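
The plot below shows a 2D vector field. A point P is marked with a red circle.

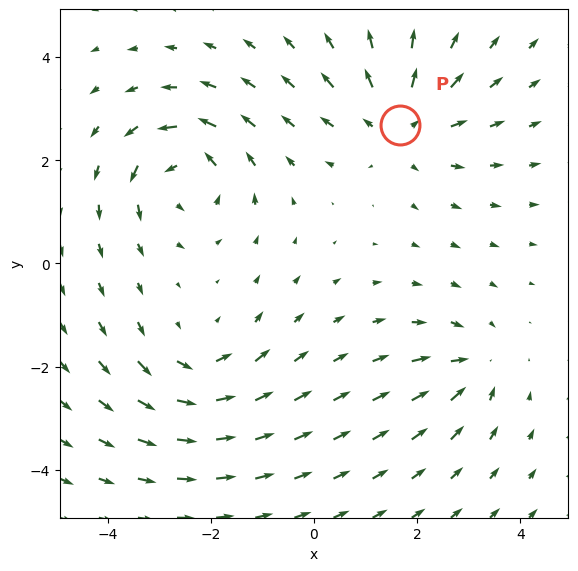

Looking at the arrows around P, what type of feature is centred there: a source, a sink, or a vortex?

source

At P (1.7, 2.7) the arrows spread outward. Divergence about +4, curl ≈0 — positive divergence with near-zero curl is a source.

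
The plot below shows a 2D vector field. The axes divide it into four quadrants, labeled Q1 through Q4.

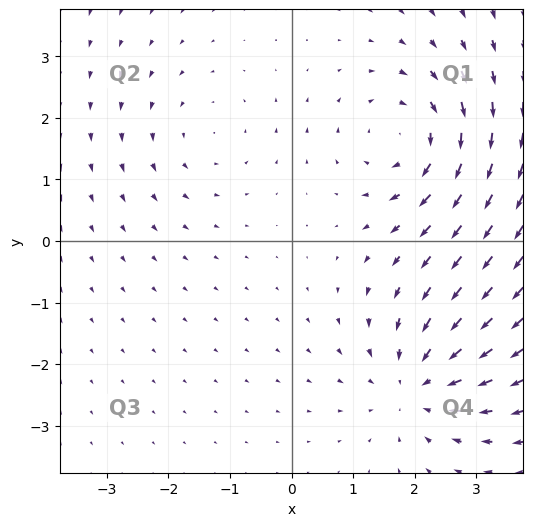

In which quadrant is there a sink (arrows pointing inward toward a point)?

Q4

The sink sits at approximately (2.1, -2.3), which lies in quadrant Q4. The divergence there is about -4, negative as expected for a sink.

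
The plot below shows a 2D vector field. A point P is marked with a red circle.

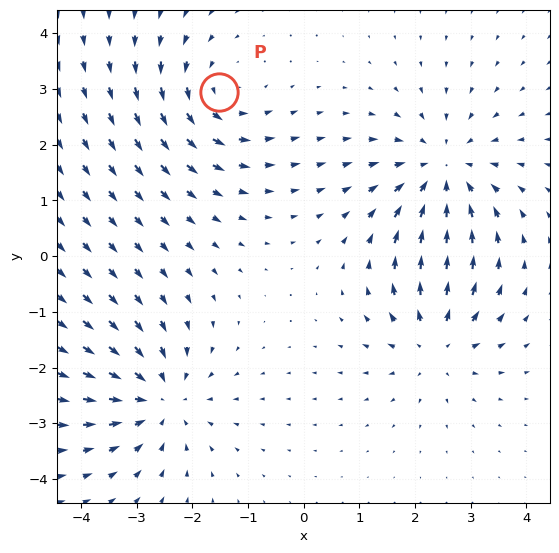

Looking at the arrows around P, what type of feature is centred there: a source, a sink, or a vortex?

At P (-1.5, 2.9) the arrows circulate counterclockwise. Divergence ≈0, curl about +4 — near-zero divergence with nonzero curl is a vortex.

vortex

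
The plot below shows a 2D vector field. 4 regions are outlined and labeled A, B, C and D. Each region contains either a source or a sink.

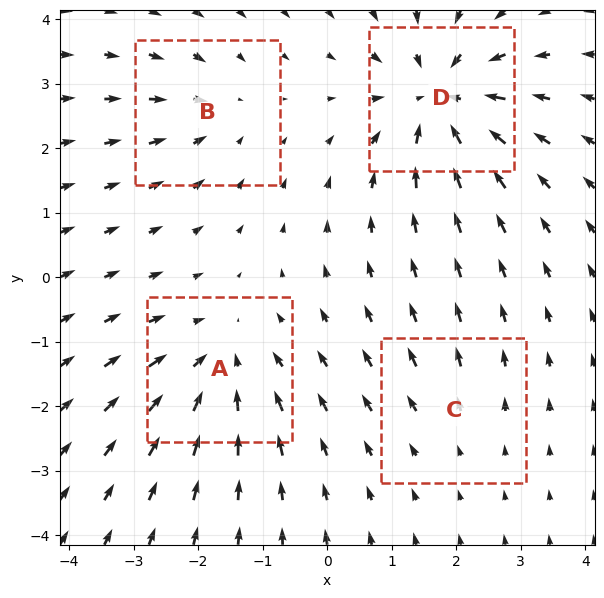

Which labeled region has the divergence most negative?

D

Divergence at each region's feature centre — A: about -5, B: about -3, C: about +2, D: about -7. Region D is most negative.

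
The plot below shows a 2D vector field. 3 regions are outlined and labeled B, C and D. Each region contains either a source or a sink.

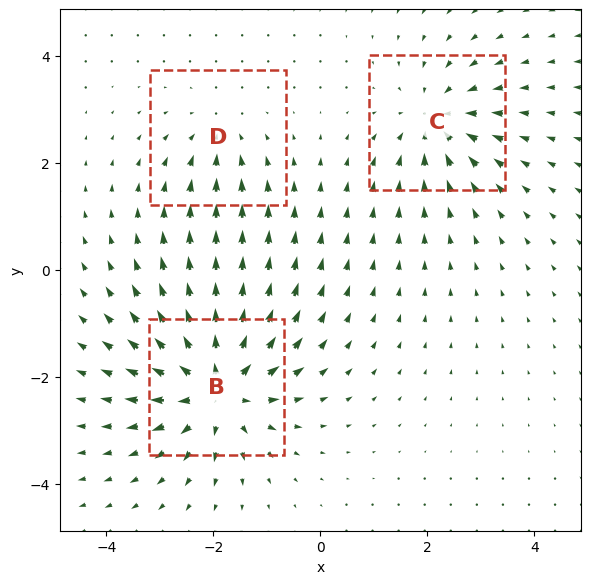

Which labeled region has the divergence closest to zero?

D

Divergence at each region's feature centre — B: about +5, C: about -3, D: about -2. Region D is closest to zero.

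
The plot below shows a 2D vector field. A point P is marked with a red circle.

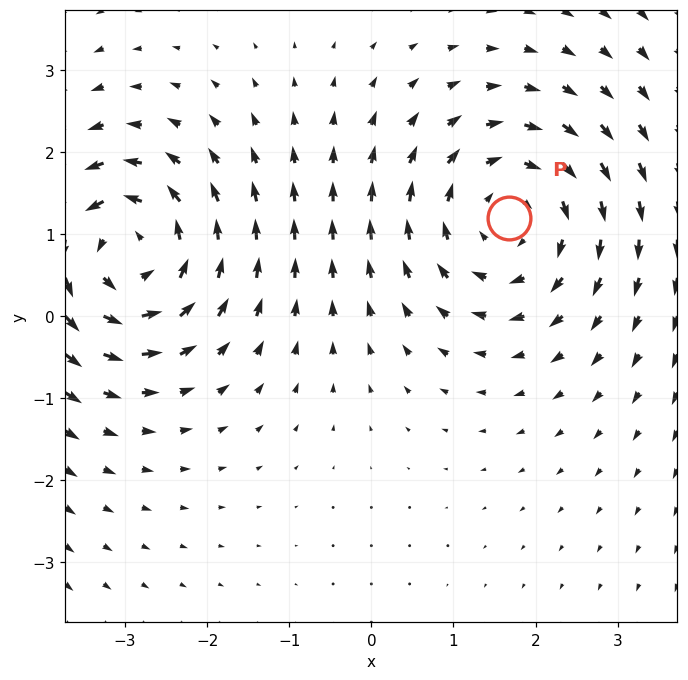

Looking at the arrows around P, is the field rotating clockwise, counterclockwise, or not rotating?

clockwise

Near P at (1.7, 1.2) the arrows circulate clockwise. The curl (z-component) there is about -3; negative curl means clockwise rotation.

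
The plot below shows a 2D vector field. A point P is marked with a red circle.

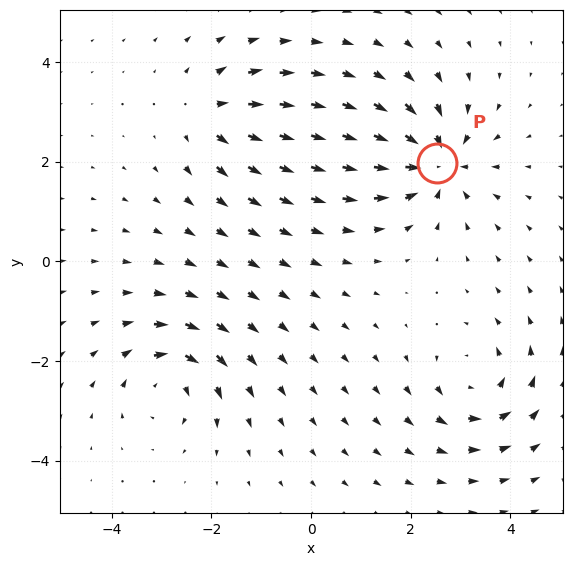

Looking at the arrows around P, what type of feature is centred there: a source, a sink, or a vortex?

sink

At P (2.5, 2.0) the arrows converge inward. Divergence about -6, curl ≈0 — negative divergence with near-zero curl is a sink.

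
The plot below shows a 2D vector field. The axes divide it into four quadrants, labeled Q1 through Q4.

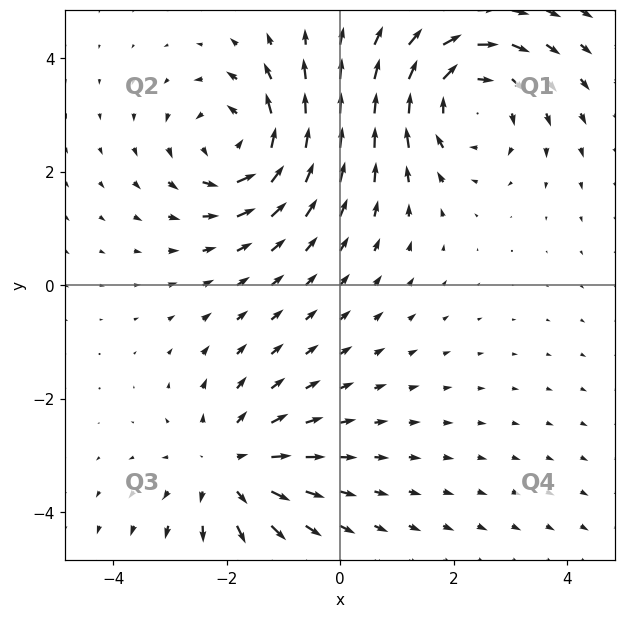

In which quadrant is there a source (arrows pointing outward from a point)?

Q3

The source sits at approximately (-2.0, -3.2), which lies in quadrant Q3. The divergence there is about +4, positive as expected for a source.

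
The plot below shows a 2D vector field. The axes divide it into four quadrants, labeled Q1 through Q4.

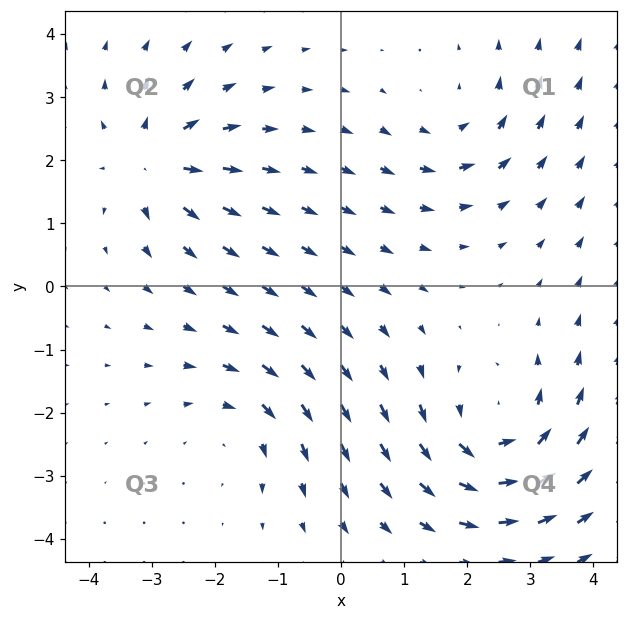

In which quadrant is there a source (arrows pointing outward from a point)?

The source sits at approximately (-3.0, 2.0), which lies in quadrant Q2. The divergence there is about +4, positive as expected for a source.

Q2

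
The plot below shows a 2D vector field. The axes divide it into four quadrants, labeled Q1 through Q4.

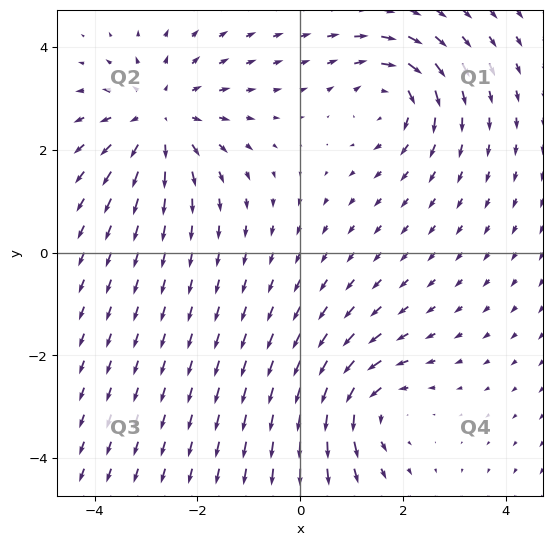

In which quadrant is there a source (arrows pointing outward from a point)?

Q2

The source sits at approximately (-2.7, 2.6), which lies in quadrant Q2. The divergence there is about +3, positive as expected for a source.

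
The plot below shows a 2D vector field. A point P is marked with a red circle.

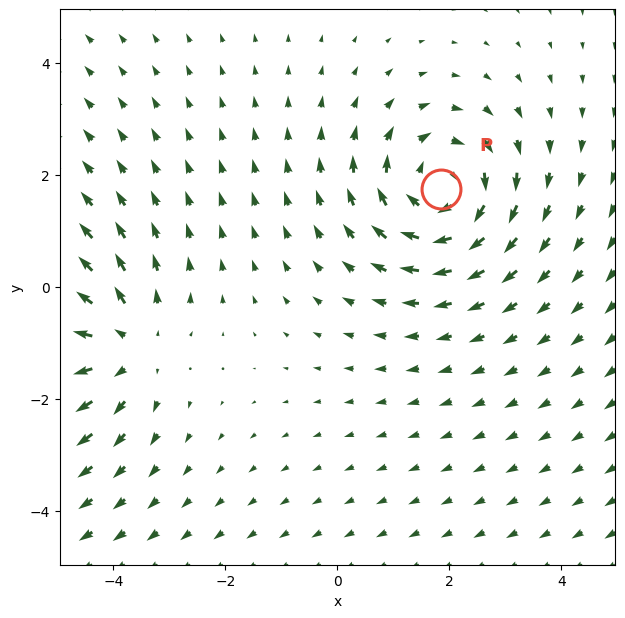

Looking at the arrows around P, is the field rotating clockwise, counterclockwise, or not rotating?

Near P at (1.8, 1.8) the arrows circulate clockwise. The curl (z-component) there is about -4; negative curl means clockwise rotation.

clockwise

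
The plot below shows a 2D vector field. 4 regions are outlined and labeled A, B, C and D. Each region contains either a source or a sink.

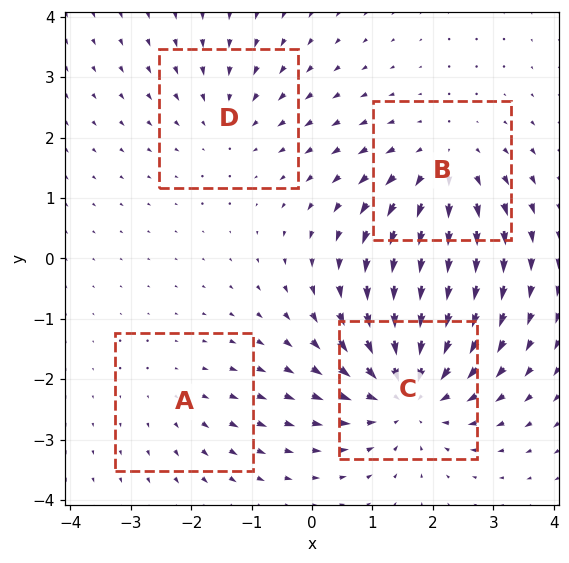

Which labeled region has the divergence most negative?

C

Divergence at each region's feature centre — A: about +2, B: about +4, C: about -6, D: about -3. Region C is most negative.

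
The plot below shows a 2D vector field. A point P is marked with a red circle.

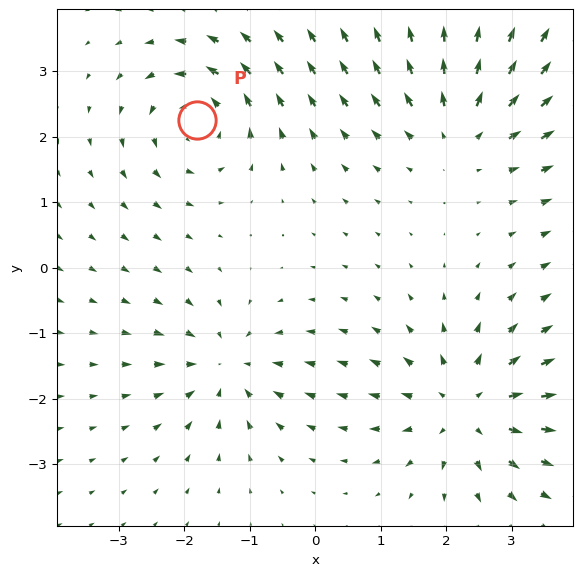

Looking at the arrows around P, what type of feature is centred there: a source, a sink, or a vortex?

At P (-1.8, 2.3) the arrows circulate counterclockwise. Divergence ≈0, curl about +6 — near-zero divergence with nonzero curl is a vortex.

vortex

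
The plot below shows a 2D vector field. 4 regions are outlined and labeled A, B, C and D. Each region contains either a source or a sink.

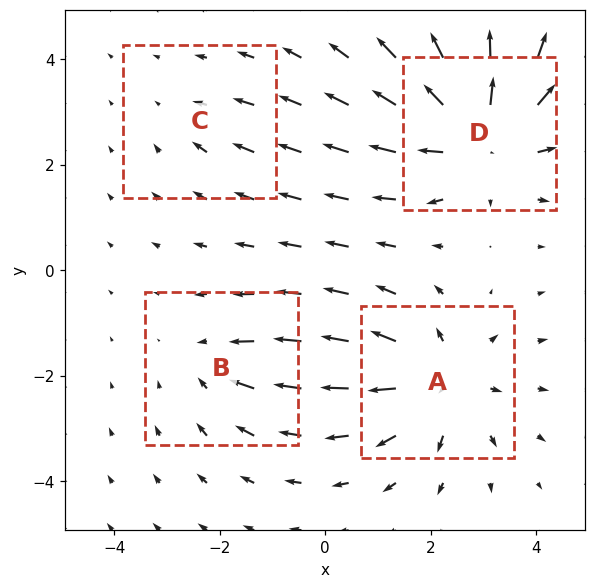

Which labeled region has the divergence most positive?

Divergence at each region's feature centre — A: about +5, B: about -3, C: about -2, D: about +6. Region D is most positive.

D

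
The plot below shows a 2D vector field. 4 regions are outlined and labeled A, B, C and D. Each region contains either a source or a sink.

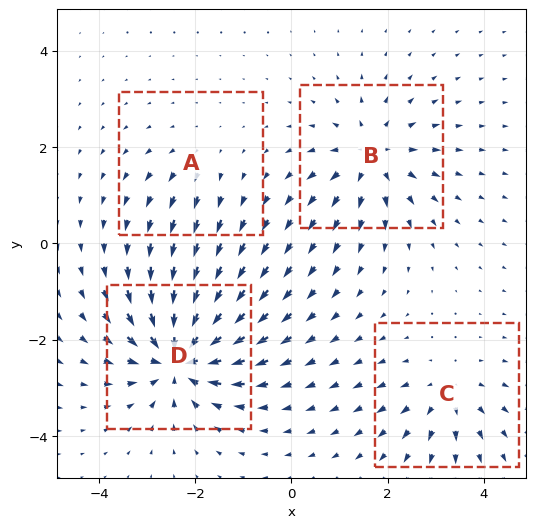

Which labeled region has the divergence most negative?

D

Divergence at each region's feature centre — A: about +2, B: about +6, C: about +4, D: about -9. Region D is most negative.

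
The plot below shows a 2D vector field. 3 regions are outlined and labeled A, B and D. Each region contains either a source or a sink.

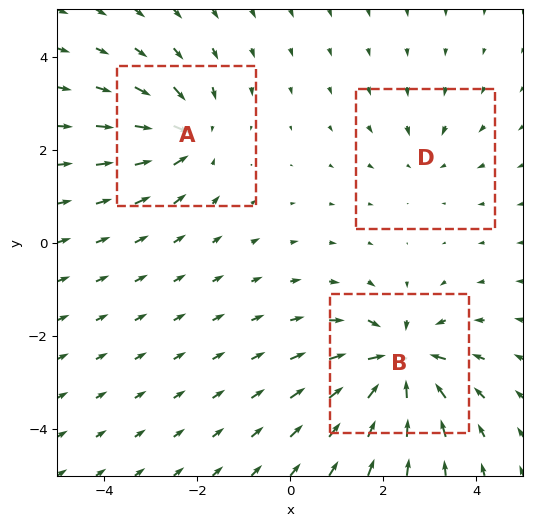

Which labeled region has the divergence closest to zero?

Divergence at each region's feature centre — A: about -4, B: about -6, D: about -2. Region D is closest to zero.

D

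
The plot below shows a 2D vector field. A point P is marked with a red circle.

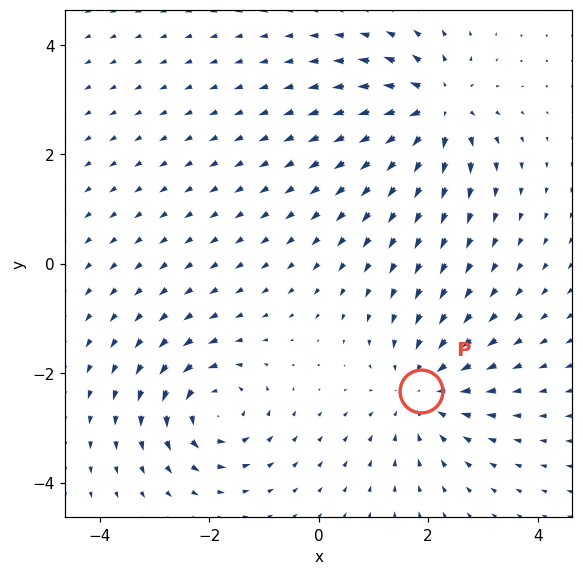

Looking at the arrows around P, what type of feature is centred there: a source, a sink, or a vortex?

sink

At P (1.9, -2.3) the arrows converge inward. Divergence about -3, curl ≈0 — negative divergence with near-zero curl is a sink.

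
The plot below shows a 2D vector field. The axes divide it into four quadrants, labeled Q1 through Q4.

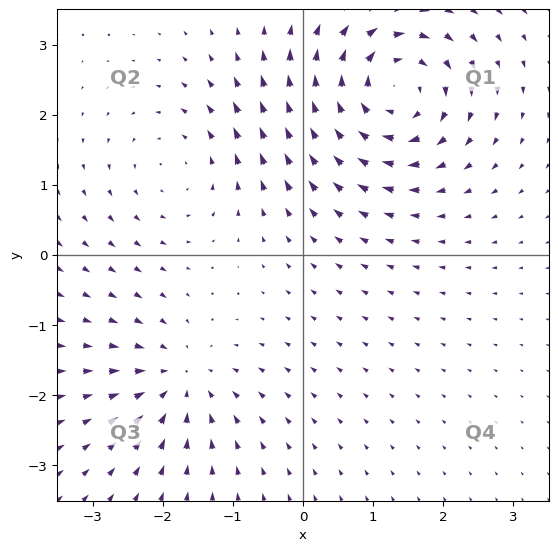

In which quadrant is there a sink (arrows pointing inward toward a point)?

Q3

The sink sits at approximately (-1.8, -1.8), which lies in quadrant Q3. The divergence there is about -4, negative as expected for a sink.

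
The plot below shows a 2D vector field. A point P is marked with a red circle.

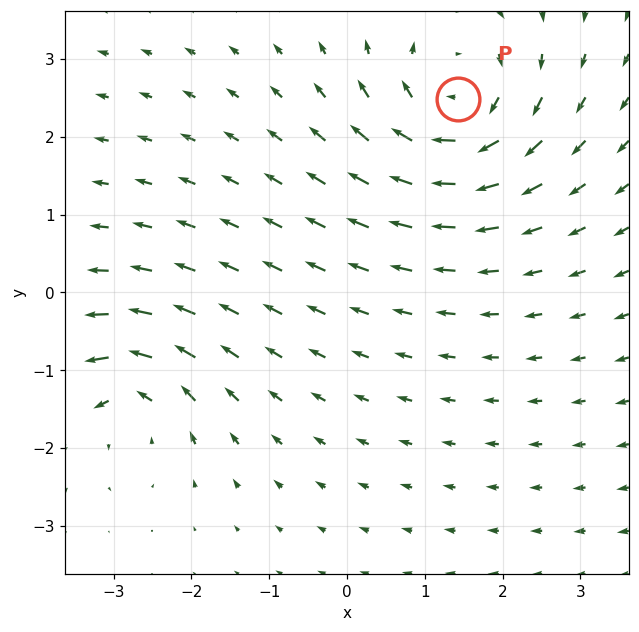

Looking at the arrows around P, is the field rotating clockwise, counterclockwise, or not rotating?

clockwise

Near P at (1.4, 2.5) the arrows circulate clockwise. The curl (z-component) there is about -5; negative curl means clockwise rotation.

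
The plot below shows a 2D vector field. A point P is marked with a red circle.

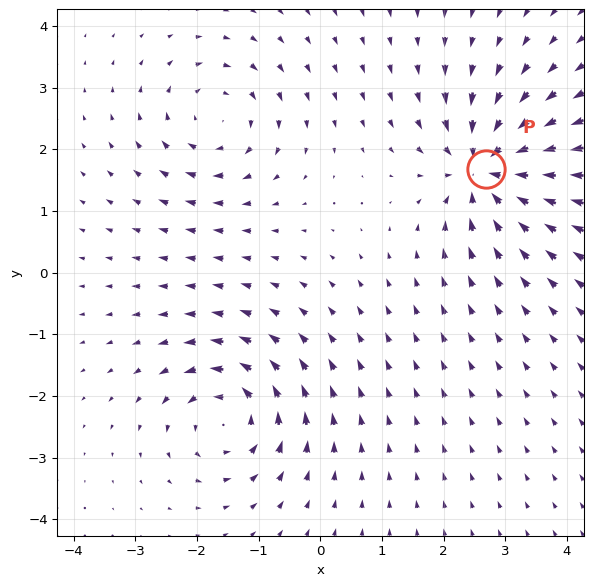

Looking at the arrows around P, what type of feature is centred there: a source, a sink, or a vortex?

At P (2.7, 1.7) the arrows converge inward. Divergence about -6, curl ≈0 — negative divergence with near-zero curl is a sink.

sink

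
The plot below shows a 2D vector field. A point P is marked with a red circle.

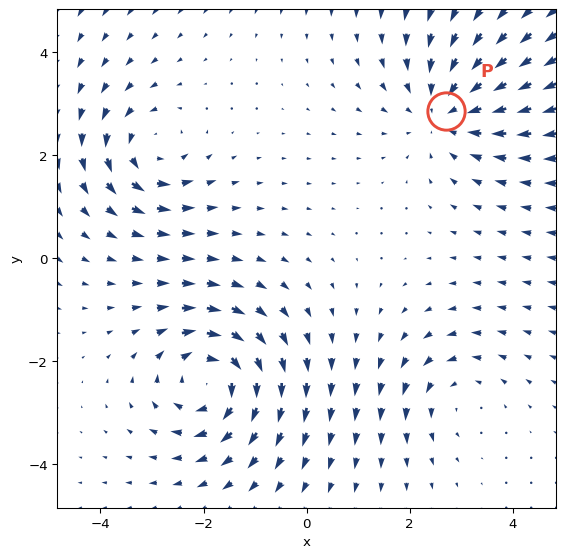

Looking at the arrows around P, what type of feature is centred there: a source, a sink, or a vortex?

sink

At P (2.7, 2.9) the arrows converge inward. Divergence about -4, curl ≈0 — negative divergence with near-zero curl is a sink.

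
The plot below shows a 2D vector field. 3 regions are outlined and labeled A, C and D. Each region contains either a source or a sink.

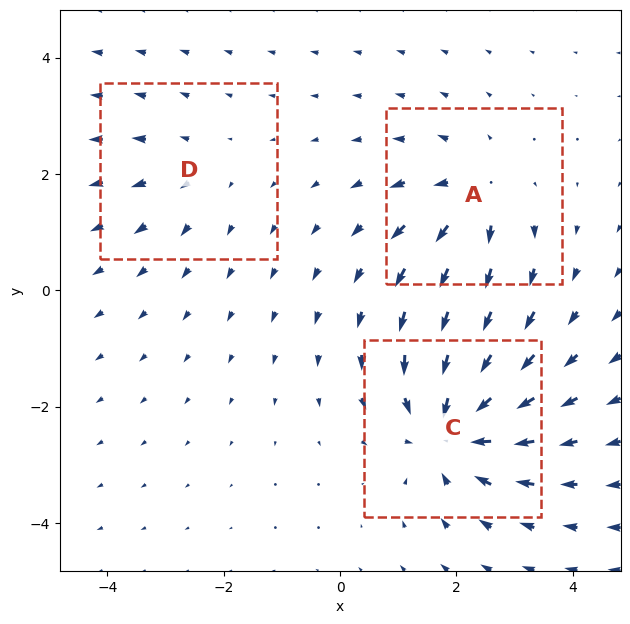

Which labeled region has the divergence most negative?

C

Divergence at each region's feature centre — A: about +4, C: about -6, D: about +2. Region C is most negative.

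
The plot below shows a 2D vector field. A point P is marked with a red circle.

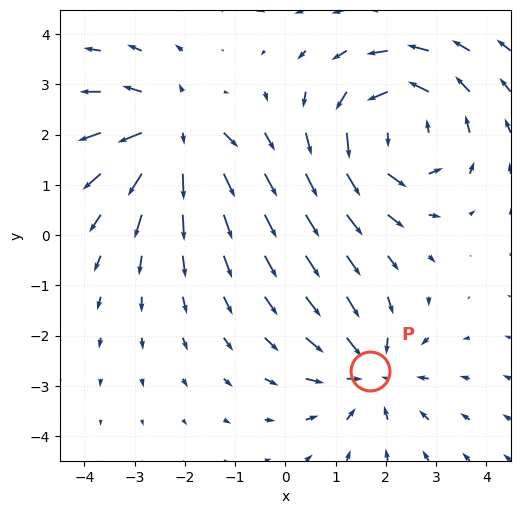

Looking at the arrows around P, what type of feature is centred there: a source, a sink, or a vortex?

sink

At P (1.7, -2.7) the arrows converge inward. Divergence about -4, curl ≈0 — negative divergence with near-zero curl is a sink.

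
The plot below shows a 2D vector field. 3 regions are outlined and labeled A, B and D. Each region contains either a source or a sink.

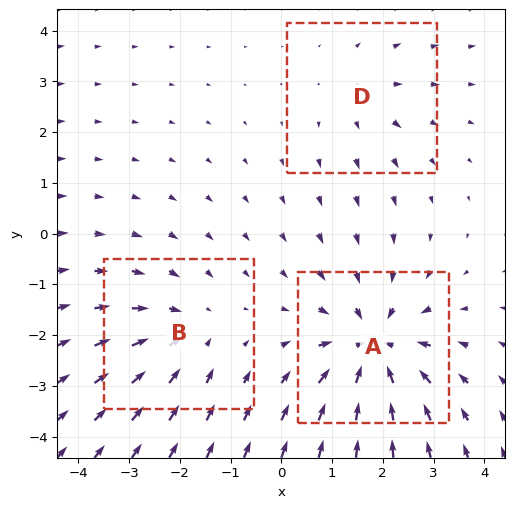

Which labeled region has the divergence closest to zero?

Divergence at each region's feature centre — A: about -5, B: about -3, D: about +2. Region D is closest to zero.

D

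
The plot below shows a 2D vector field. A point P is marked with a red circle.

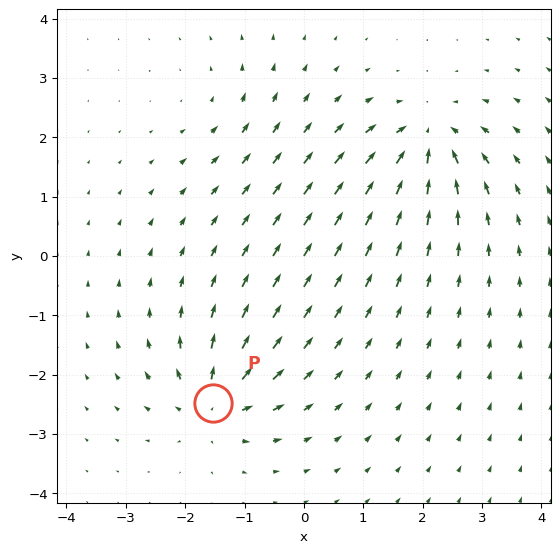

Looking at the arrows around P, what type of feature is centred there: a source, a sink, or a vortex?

source

At P (-1.5, -2.5) the arrows spread outward. Divergence about +6, curl ≈0 — positive divergence with near-zero curl is a source.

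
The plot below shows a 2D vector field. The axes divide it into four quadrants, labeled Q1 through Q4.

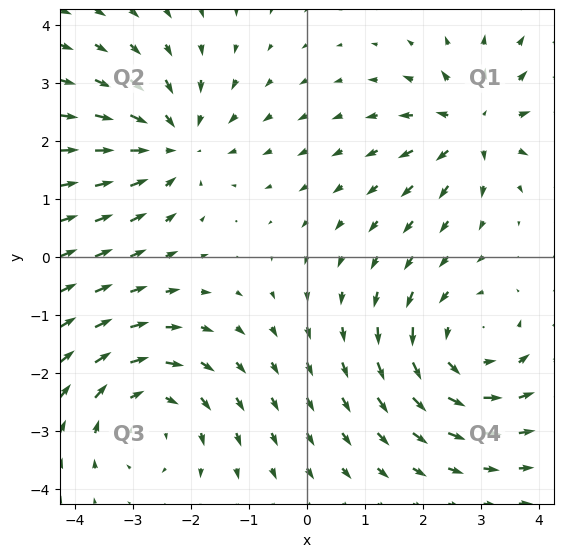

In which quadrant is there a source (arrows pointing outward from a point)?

Q1

The source sits at approximately (2.9, 2.2), which lies in quadrant Q1. The divergence there is about +4, positive as expected for a source.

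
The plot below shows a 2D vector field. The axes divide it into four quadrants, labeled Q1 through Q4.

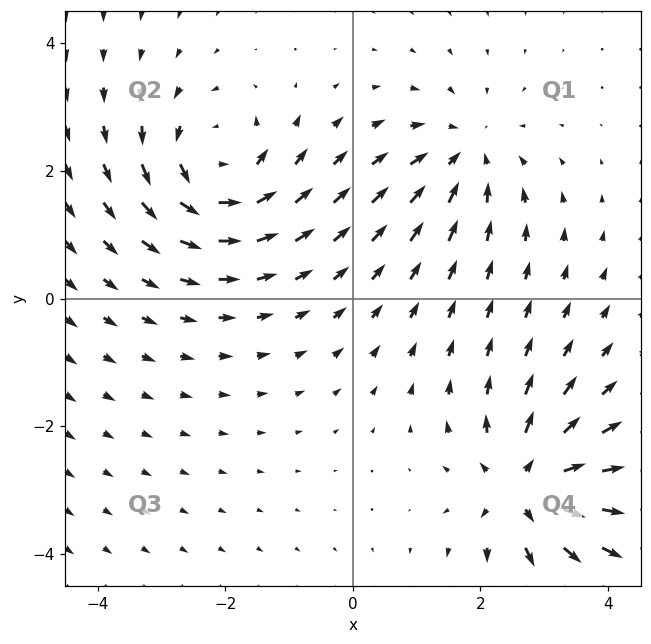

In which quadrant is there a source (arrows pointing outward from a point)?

The source sits at approximately (2.7, -2.9), which lies in quadrant Q4. The divergence there is about +5, positive as expected for a source.

Q4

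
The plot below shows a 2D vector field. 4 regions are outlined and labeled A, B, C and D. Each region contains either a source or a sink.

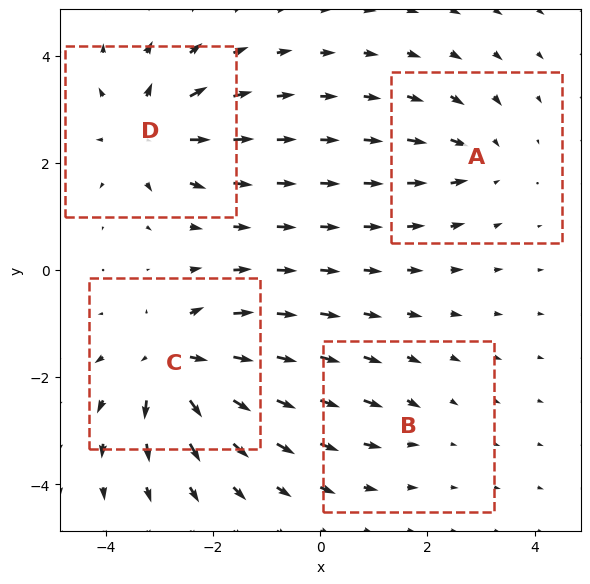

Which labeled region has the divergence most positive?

Divergence at each region's feature centre — A: about -4, B: about -2, C: about +7, D: about +6. Region C is most positive.

C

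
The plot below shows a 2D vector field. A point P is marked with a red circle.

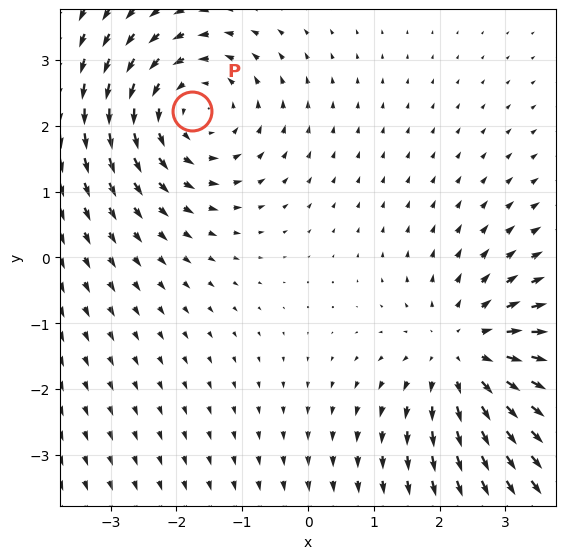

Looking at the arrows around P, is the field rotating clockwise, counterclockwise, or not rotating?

counterclockwise

Near P at (-1.8, 2.2) the arrows circulate counterclockwise. The curl (z-component) there is about +3; positive curl means counterclockwise rotation.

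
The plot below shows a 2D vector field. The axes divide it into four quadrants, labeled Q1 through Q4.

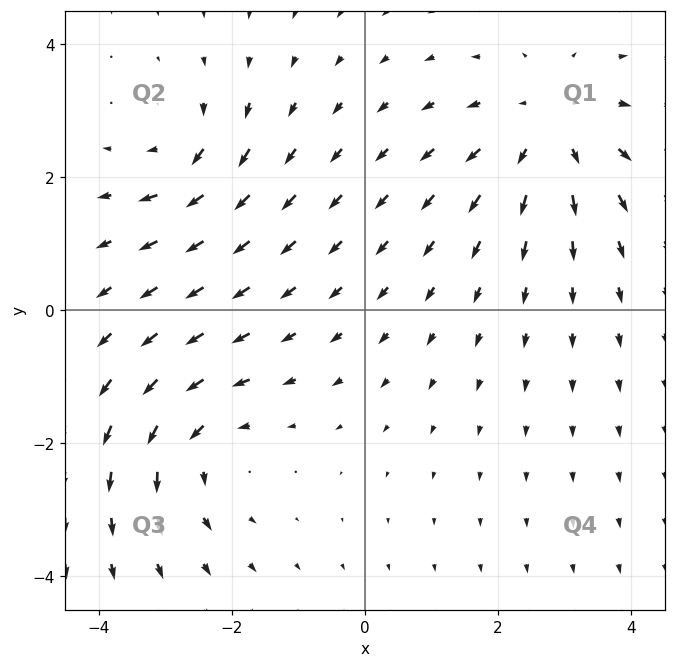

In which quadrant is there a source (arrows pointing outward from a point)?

Q1

The source sits at approximately (2.8, 2.7), which lies in quadrant Q1. The divergence there is about +4, positive as expected for a source.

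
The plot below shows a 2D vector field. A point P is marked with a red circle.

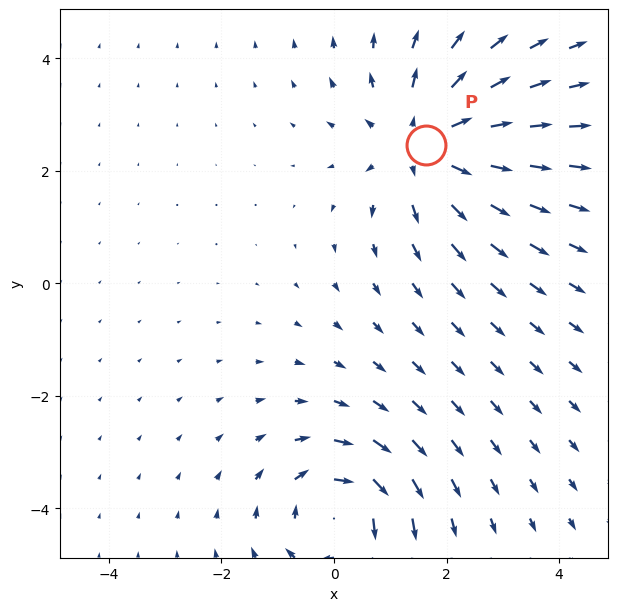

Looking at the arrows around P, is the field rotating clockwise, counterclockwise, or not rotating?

Near P at (1.6, 2.5) the arrows show no circulation. The curl there is ≈0.

not rotating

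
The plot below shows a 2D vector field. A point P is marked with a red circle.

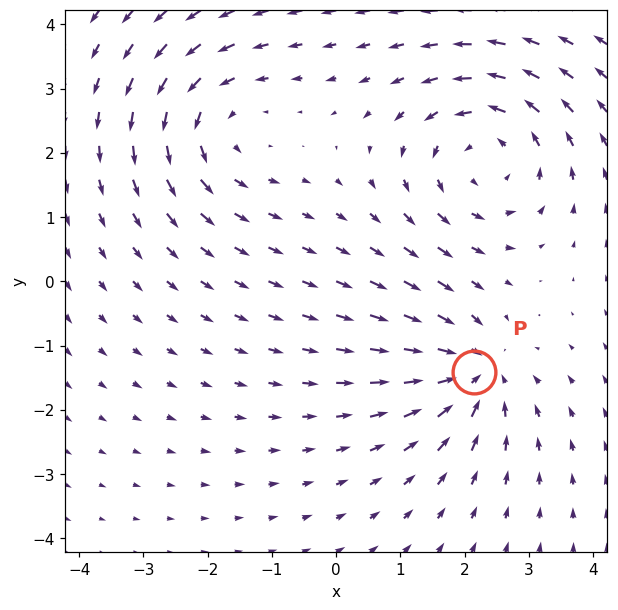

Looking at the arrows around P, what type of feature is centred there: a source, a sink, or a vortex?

sink

At P (2.1, -1.4) the arrows converge inward. Divergence about -4, curl ≈0 — negative divergence with near-zero curl is a sink.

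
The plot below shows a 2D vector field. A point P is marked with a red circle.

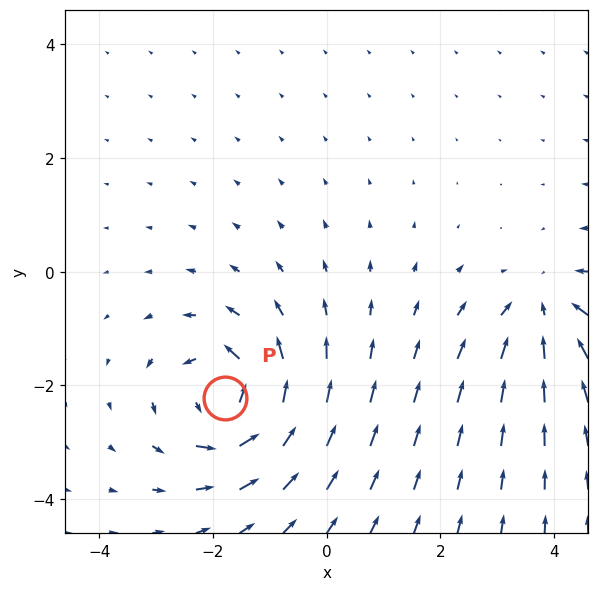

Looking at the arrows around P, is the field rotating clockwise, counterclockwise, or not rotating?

Near P at (-1.8, -2.2) the arrows circulate counterclockwise. The curl (z-component) there is about +5; positive curl means counterclockwise rotation.

counterclockwise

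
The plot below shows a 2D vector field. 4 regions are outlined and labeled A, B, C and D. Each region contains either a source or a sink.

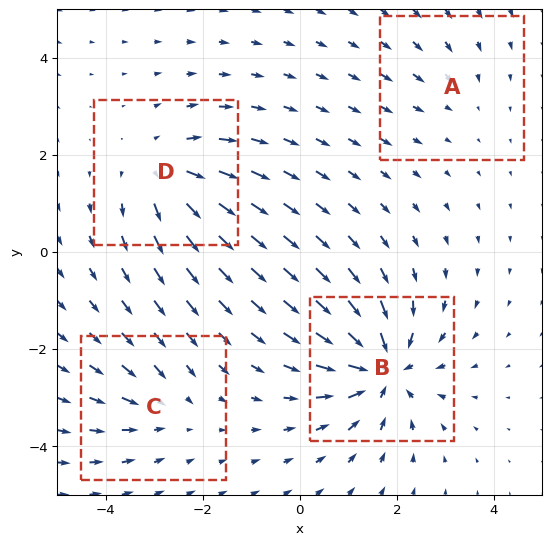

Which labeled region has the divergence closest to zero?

A

Divergence at each region's feature centre — A: about -2, B: about -8, C: about -3, D: about +5. Region A is closest to zero.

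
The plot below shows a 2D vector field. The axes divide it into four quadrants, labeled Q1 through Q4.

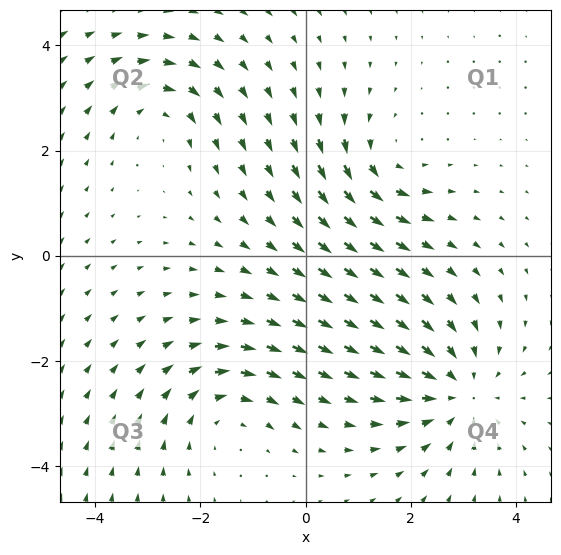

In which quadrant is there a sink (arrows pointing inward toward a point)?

Q4

The sink sits at approximately (2.9, -2.6), which lies in quadrant Q4. The divergence there is about -3, negative as expected for a sink.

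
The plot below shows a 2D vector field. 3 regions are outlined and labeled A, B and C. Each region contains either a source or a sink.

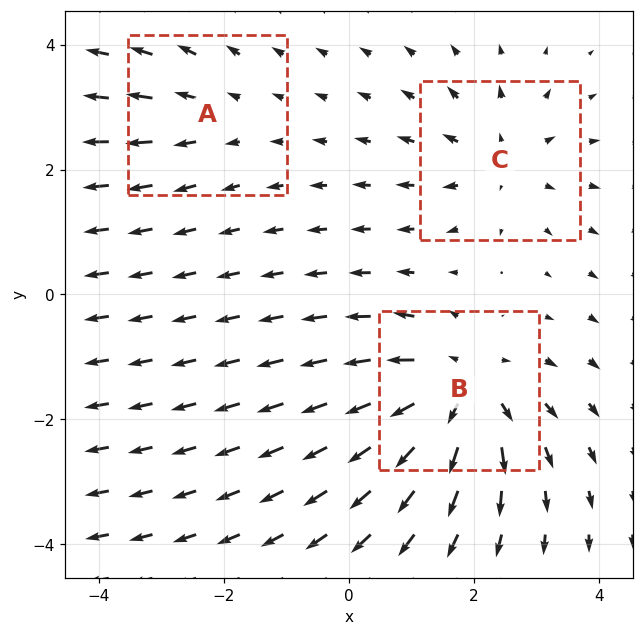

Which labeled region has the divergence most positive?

B

Divergence at each region's feature centre — A: about +2, B: about +5, C: about +3. Region B is most positive.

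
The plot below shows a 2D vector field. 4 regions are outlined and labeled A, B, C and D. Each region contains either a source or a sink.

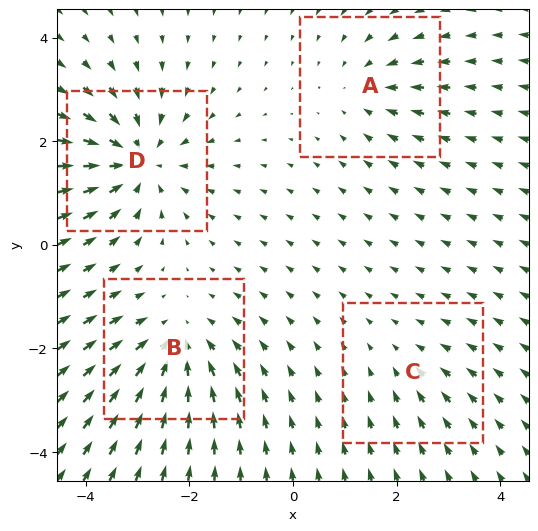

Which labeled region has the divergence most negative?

D

Divergence at each region's feature centre — A: about -3, B: about -5, C: about -2, D: about -7. Region D is most negative.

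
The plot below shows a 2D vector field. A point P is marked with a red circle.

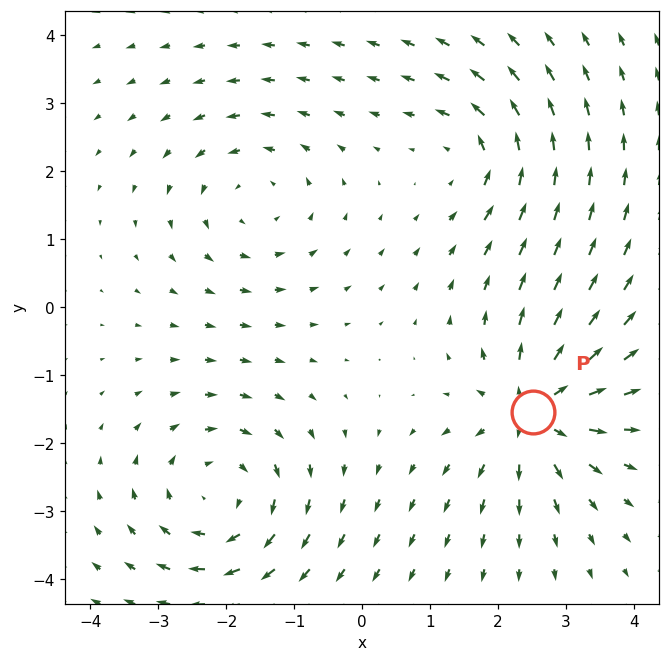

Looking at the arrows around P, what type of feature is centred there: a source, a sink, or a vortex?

source

At P (2.5, -1.5) the arrows spread outward. Divergence about +5, curl ≈0 — positive divergence with near-zero curl is a source.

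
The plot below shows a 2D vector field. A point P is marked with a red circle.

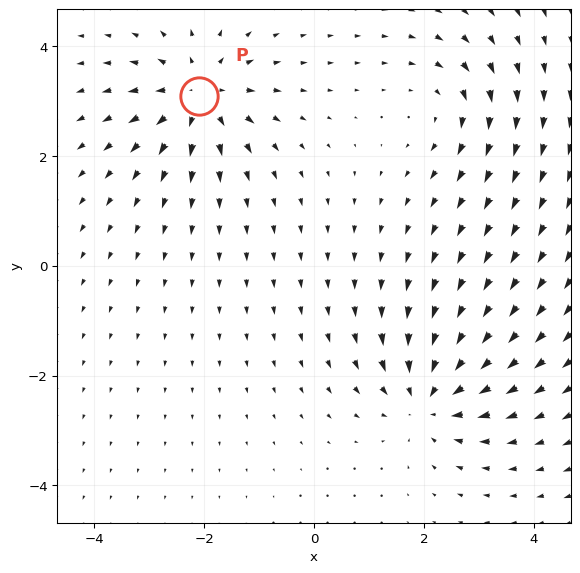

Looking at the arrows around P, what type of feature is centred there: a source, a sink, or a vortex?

At P (-2.1, 3.1) the arrows spread outward. Divergence about +5, curl ≈0 — positive divergence with near-zero curl is a source.

source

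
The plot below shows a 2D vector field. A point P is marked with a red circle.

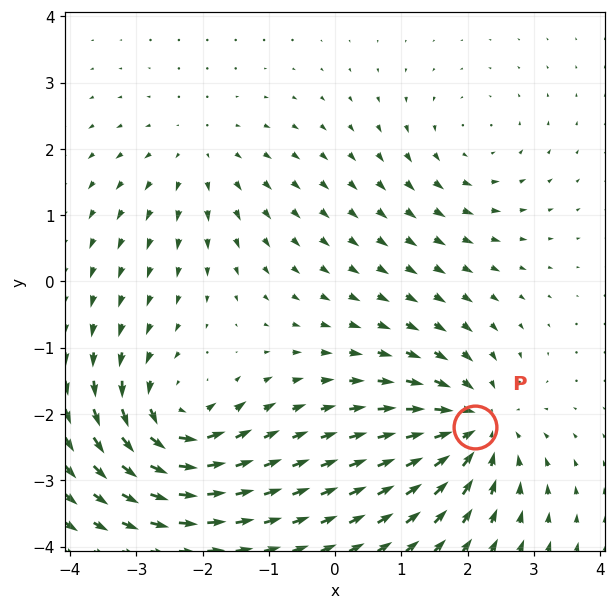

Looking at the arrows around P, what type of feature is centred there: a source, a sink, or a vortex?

sink

At P (2.1, -2.2) the arrows converge inward. Divergence about -6, curl ≈0 — negative divergence with near-zero curl is a sink.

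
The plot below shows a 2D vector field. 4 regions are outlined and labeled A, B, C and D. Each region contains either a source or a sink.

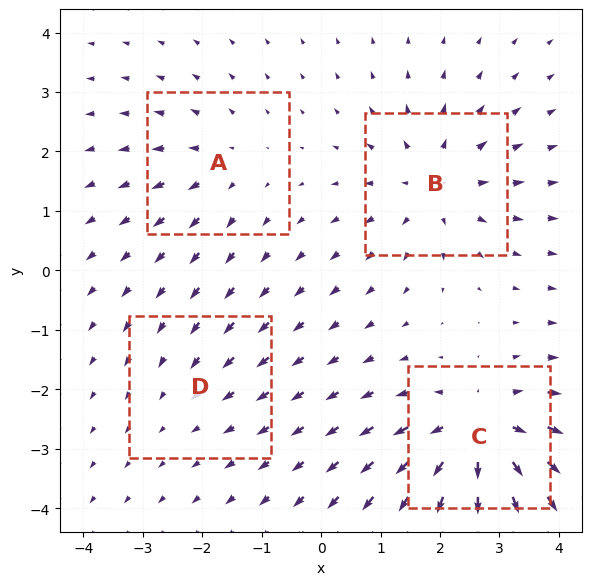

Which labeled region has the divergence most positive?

Divergence at each region's feature centre — A: about +3, B: about +5, C: about +7, D: about -2. Region C is most positive.

C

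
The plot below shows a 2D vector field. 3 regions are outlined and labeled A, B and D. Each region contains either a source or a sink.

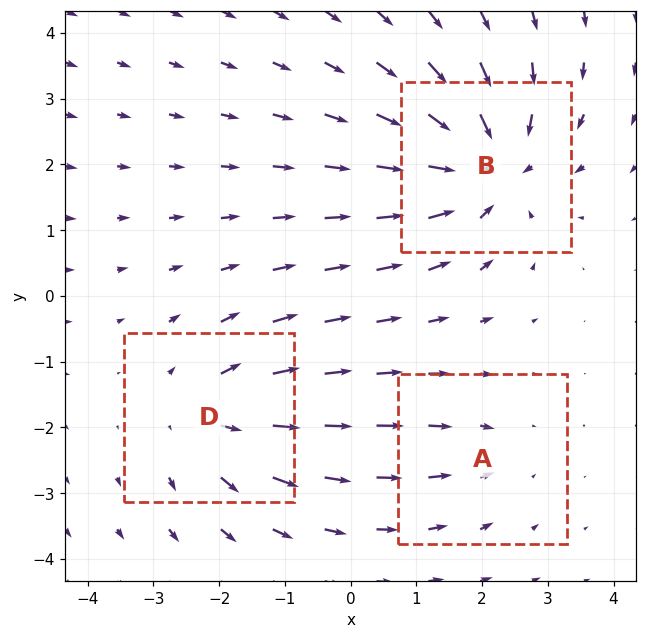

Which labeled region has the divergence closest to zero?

Divergence at each region's feature centre — A: about -2, B: about -5, D: about +3. Region A is closest to zero.

A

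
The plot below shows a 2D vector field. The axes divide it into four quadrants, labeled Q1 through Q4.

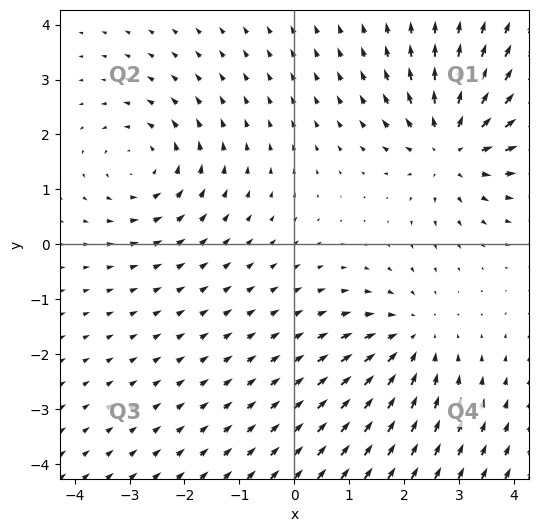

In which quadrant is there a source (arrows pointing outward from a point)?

Q1

The source sits at approximately (2.9, 1.8), which lies in quadrant Q1. The divergence there is about +4, positive as expected for a source.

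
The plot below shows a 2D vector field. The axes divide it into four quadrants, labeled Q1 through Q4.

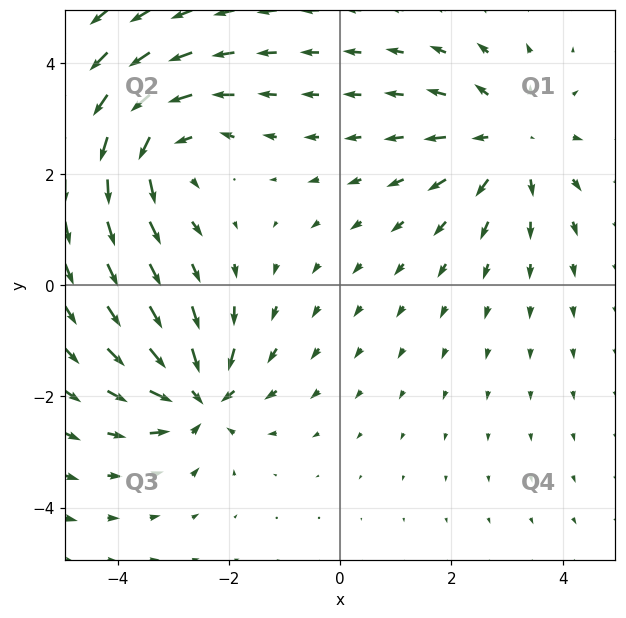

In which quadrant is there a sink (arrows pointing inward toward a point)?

Q3

The sink sits at approximately (-2.5, -2.0), which lies in quadrant Q3. The divergence there is about -7, negative as expected for a sink.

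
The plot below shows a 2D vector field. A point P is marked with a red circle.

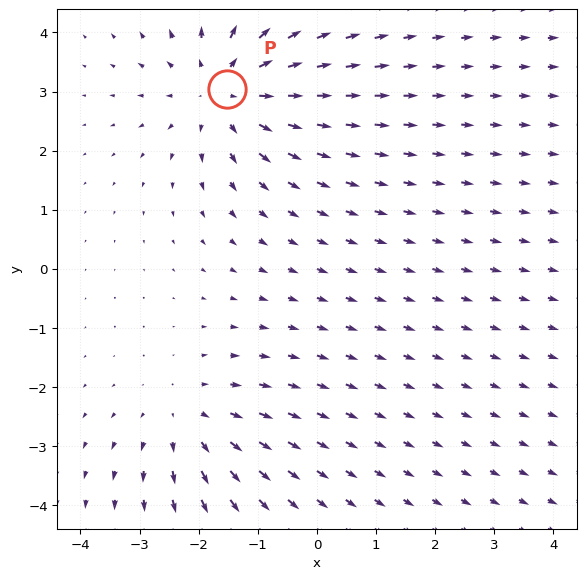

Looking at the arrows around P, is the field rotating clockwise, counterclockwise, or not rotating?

Near P at (-1.5, 3.0) the arrows show no circulation. The curl there is ≈0.

not rotating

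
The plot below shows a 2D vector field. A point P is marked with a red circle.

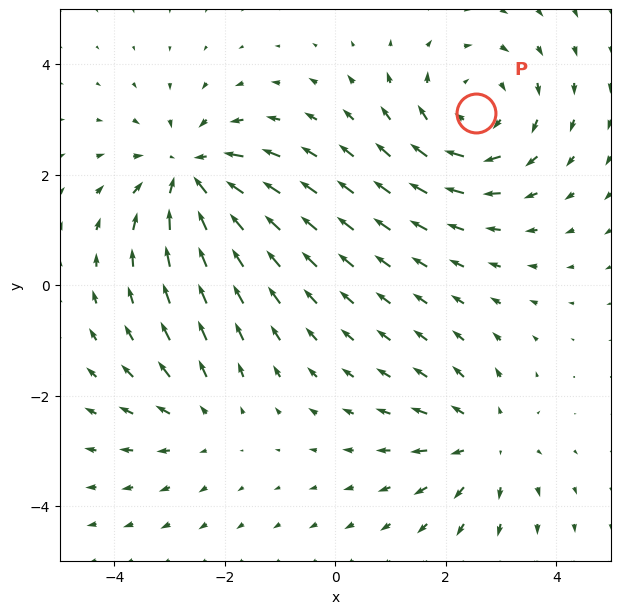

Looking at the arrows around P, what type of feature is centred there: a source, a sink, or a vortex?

At P (2.5, 3.1) the arrows circulate clockwise. Divergence ≈0, curl about -4 — near-zero divergence with nonzero curl is a vortex.

vortex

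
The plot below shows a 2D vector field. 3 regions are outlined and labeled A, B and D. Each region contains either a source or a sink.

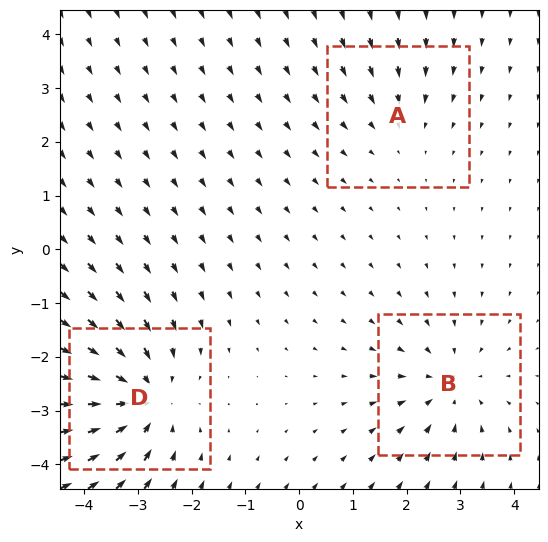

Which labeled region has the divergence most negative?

D

Divergence at each region's feature centre — A: about -2, B: about -3, D: about -5. Region D is most negative.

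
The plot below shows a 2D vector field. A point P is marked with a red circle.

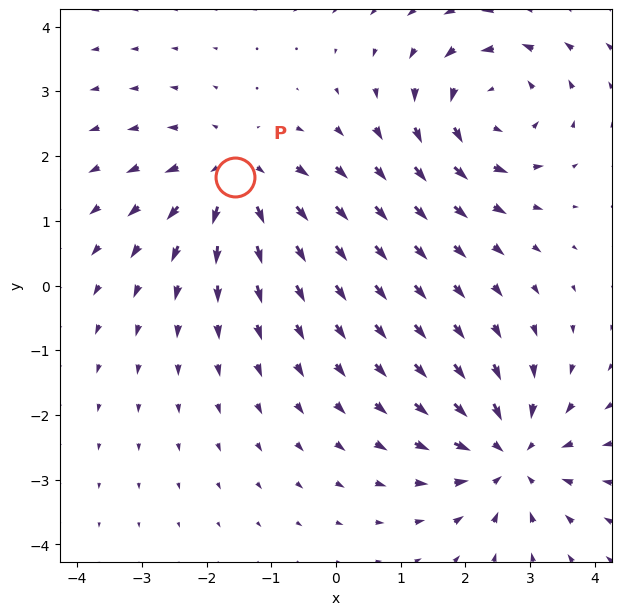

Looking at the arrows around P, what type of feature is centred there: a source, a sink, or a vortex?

source

At P (-1.6, 1.7) the arrows spread outward. Divergence about +3, curl ≈0 — positive divergence with near-zero curl is a source.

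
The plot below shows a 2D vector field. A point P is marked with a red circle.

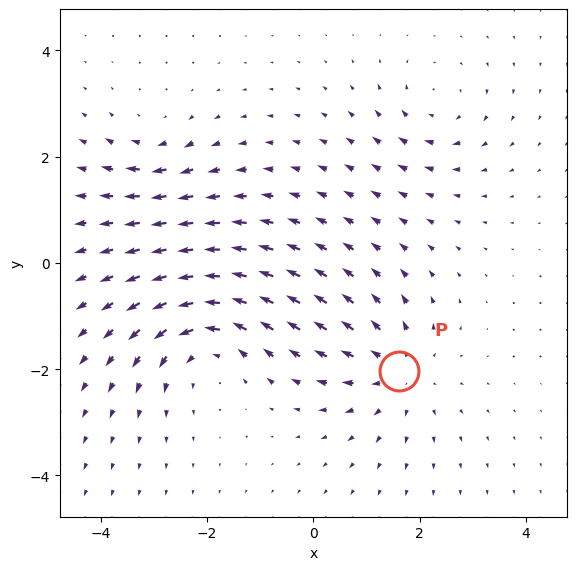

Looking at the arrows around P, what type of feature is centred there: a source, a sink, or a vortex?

source

At P (1.6, -2.0) the arrows spread outward. Divergence about +4, curl ≈0 — positive divergence with near-zero curl is a source.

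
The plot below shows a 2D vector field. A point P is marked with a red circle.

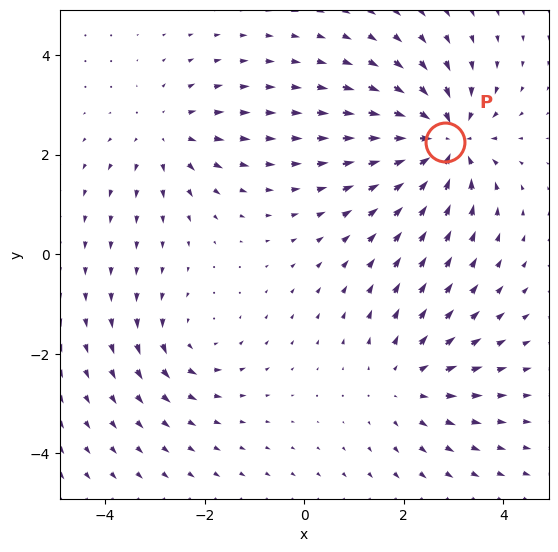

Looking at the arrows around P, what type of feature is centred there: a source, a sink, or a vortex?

sink

At P (2.8, 2.3) the arrows converge inward. Divergence about -6, curl ≈0 — negative divergence with near-zero curl is a sink.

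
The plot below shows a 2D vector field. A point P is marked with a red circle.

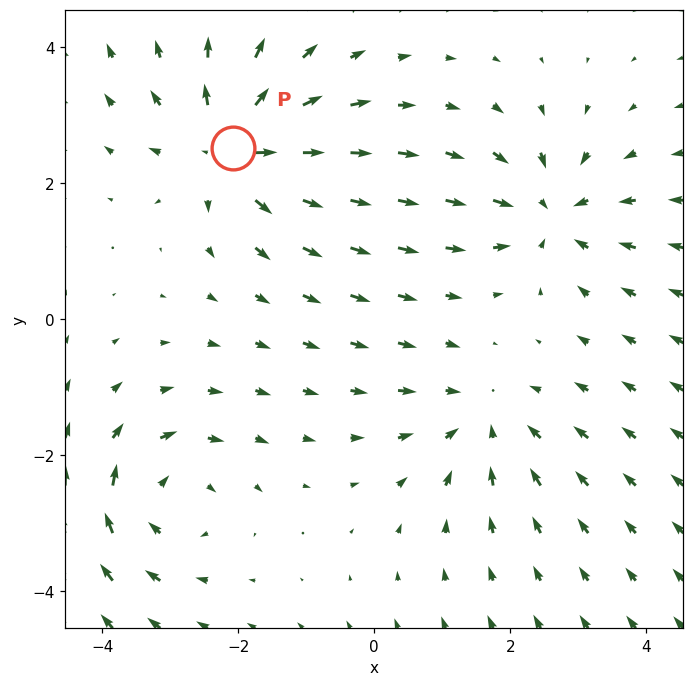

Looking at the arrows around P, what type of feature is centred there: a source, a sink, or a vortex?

source

At P (-2.1, 2.5) the arrows spread outward. Divergence about +5, curl ≈0 — positive divergence with near-zero curl is a source.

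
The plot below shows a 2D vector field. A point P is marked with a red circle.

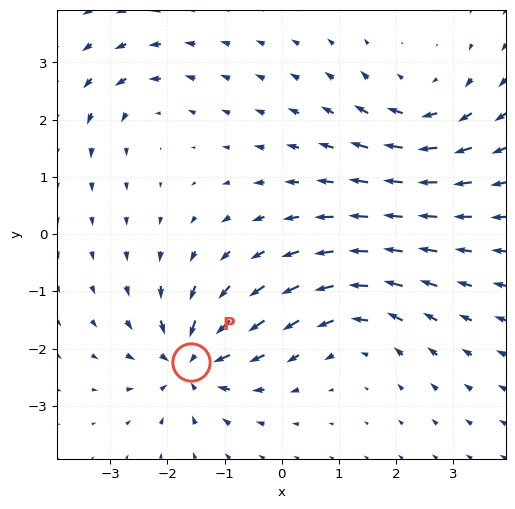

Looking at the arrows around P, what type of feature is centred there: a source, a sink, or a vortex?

At P (-1.6, -2.2) the arrows converge inward. Divergence about -7, curl ≈0 — negative divergence with near-zero curl is a sink.

sink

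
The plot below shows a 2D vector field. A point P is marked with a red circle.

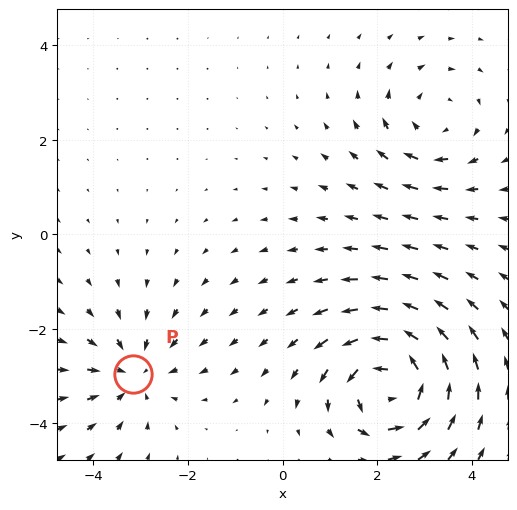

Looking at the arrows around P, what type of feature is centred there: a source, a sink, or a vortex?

sink

At P (-3.2, -3.0) the arrows converge inward. Divergence about -3, curl ≈0 — negative divergence with near-zero curl is a sink.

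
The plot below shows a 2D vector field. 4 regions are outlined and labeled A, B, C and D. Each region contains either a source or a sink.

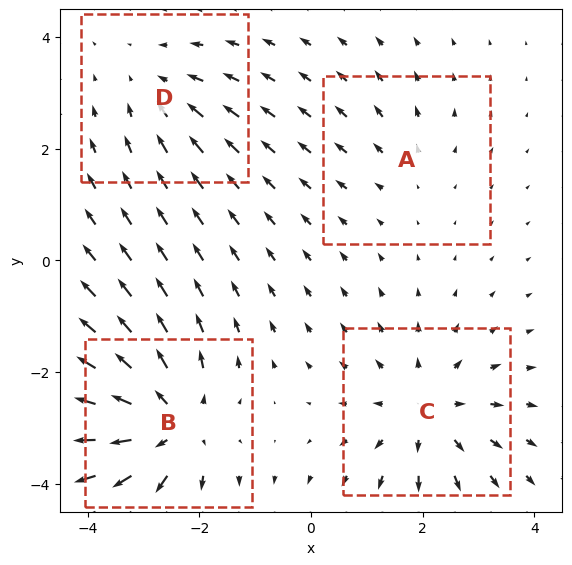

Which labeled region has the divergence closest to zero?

Divergence at each region's feature centre — A: about +2, B: about +6, C: about +4, D: about -3. Region A is closest to zero.

A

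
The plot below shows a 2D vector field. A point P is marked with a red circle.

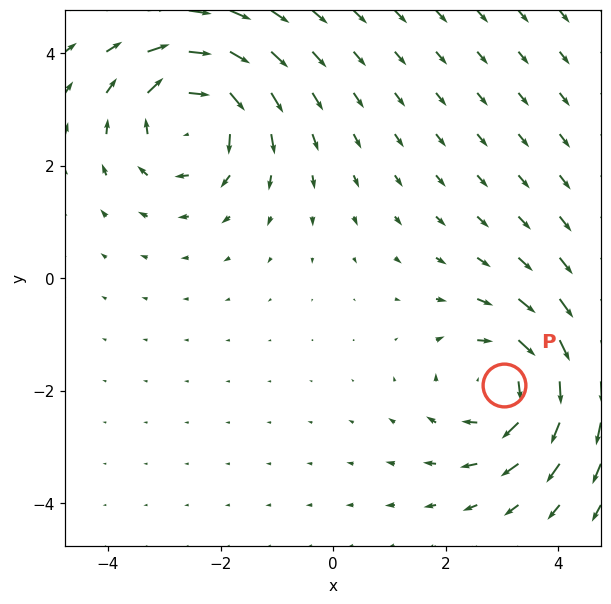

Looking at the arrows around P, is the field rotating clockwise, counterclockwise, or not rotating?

clockwise

Near P at (3.0, -1.9) the arrows circulate clockwise. The curl (z-component) there is about -4; negative curl means clockwise rotation.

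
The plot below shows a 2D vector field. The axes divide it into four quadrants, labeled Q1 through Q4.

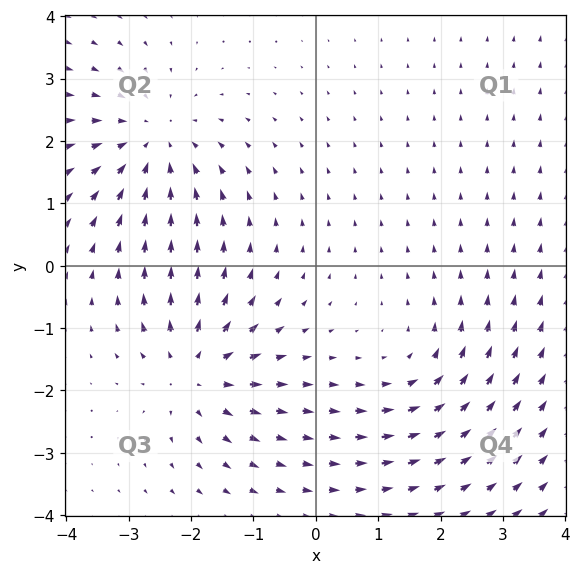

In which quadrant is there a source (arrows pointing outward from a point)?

The source sits at approximately (-1.9, -1.7), which lies in quadrant Q3. The divergence there is about +5, positive as expected for a source.

Q3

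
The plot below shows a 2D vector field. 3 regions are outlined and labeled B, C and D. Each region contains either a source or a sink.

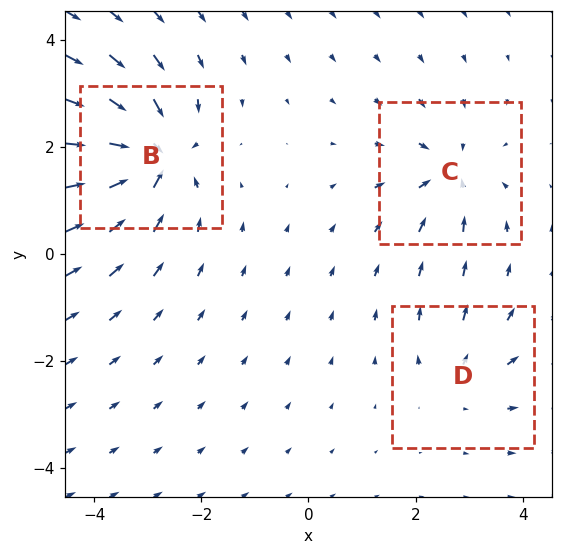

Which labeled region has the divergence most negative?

B

Divergence at each region's feature centre — B: about -6, C: about -4, D: about +2. Region B is most negative.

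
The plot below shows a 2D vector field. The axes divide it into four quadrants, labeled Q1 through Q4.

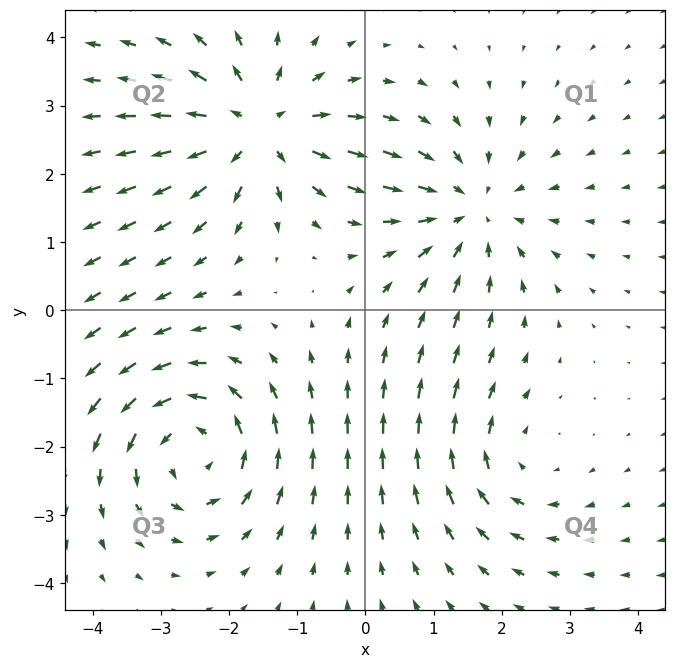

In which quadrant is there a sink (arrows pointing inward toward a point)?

Q1

The sink sits at approximately (1.6, 1.5), which lies in quadrant Q1. The divergence there is about -4, negative as expected for a sink.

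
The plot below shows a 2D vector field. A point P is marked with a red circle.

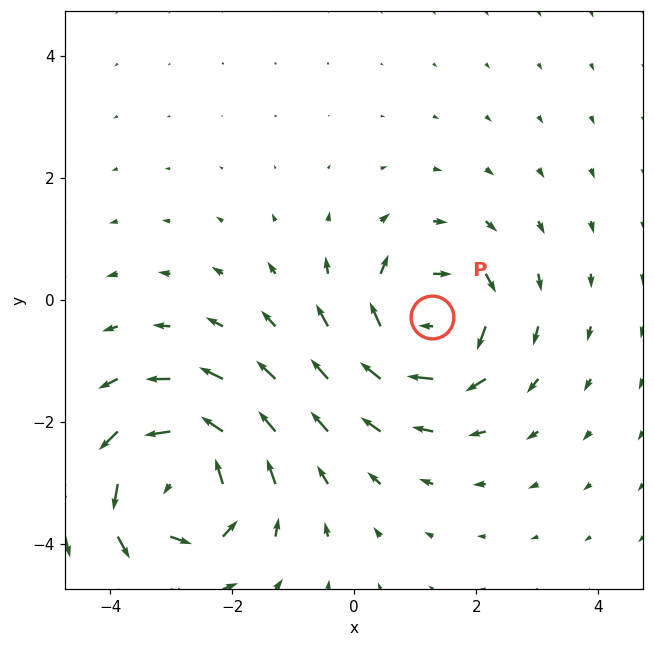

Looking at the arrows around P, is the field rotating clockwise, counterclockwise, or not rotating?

Near P at (1.3, -0.3) the arrows circulate clockwise. The curl (z-component) there is about -4; negative curl means clockwise rotation.

clockwise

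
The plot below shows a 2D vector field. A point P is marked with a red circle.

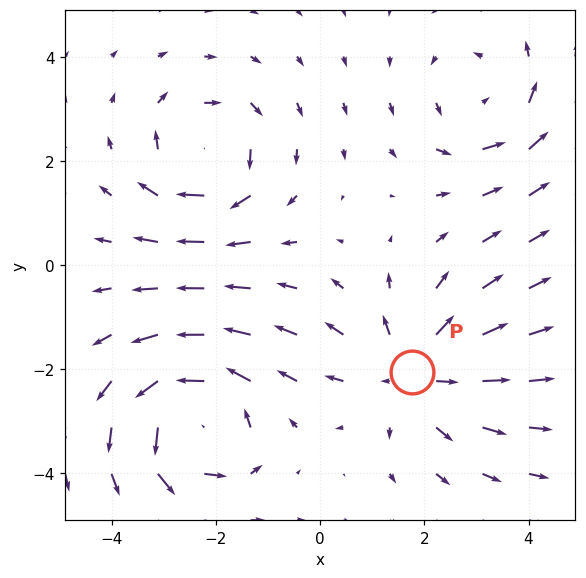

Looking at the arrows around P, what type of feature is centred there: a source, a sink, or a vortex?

source

At P (1.8, -2.1) the arrows spread outward. Divergence about +4, curl ≈0 — positive divergence with near-zero curl is a source.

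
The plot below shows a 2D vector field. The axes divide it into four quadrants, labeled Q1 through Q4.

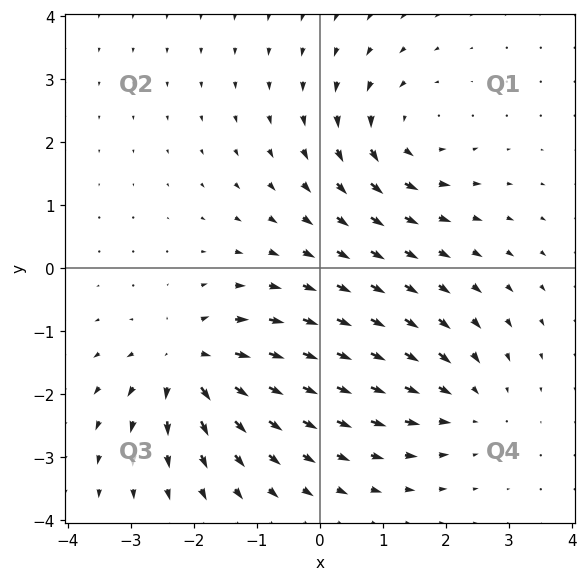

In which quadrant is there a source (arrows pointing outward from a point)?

Q3

The source sits at approximately (-2.1, -1.5), which lies in quadrant Q3. The divergence there is about +5, positive as expected for a source.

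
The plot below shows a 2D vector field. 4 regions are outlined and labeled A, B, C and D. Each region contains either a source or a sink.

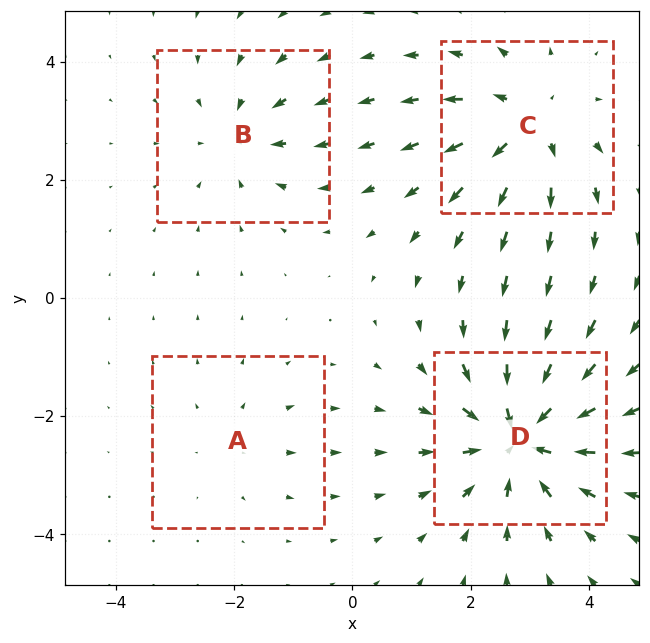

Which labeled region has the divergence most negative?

Divergence at each region's feature centre — A: about +2, B: about -3, C: about +5, D: about -7. Region D is most negative.

D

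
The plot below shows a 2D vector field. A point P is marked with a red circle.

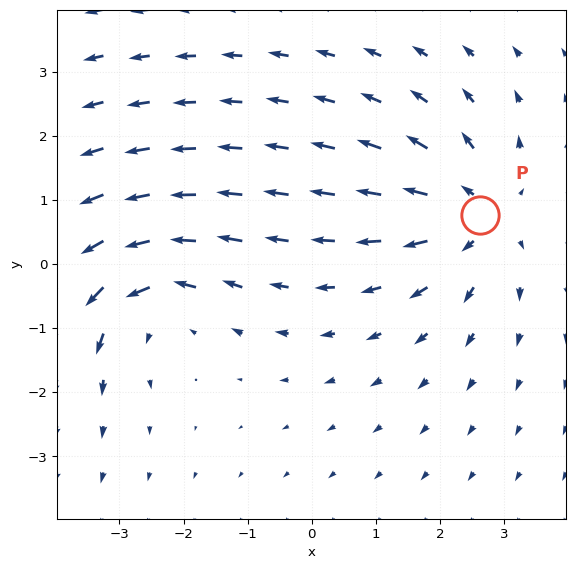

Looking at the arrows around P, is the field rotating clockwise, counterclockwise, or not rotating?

not rotating

Near P at (2.6, 0.8) the arrows show no circulation. The curl there is ≈0.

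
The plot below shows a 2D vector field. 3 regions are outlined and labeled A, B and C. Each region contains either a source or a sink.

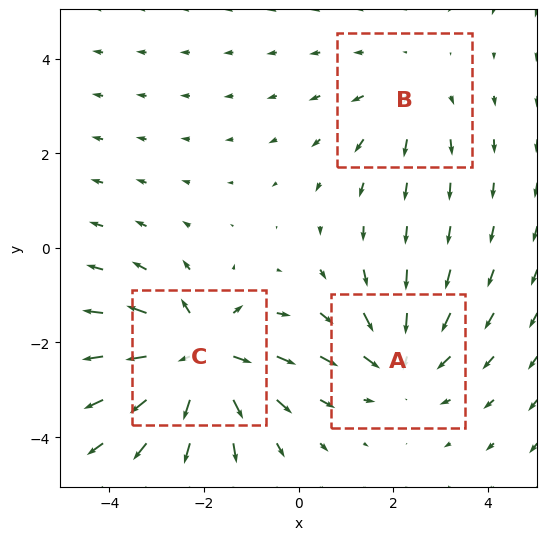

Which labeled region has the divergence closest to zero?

Divergence at each region's feature centre — A: about -3, B: about +2, C: about +5. Region B is closest to zero.

B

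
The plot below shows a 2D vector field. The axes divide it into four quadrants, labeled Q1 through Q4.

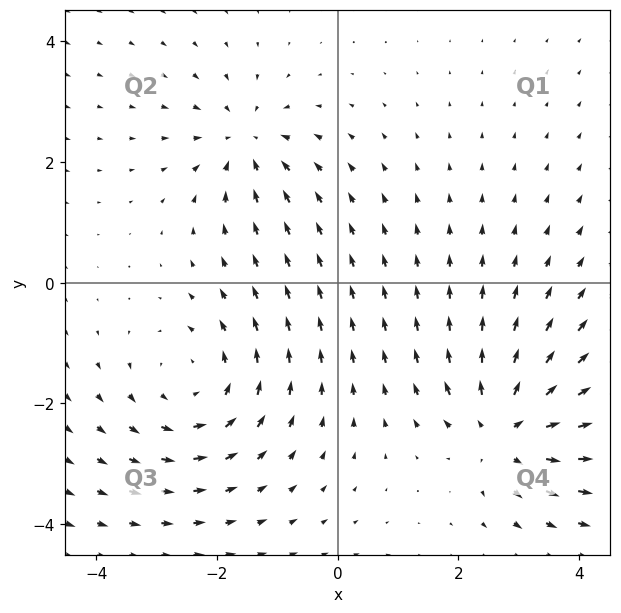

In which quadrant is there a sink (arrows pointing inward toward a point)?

Q2

The sink sits at approximately (-1.5, 2.3), which lies in quadrant Q2. The divergence there is about -4, negative as expected for a sink.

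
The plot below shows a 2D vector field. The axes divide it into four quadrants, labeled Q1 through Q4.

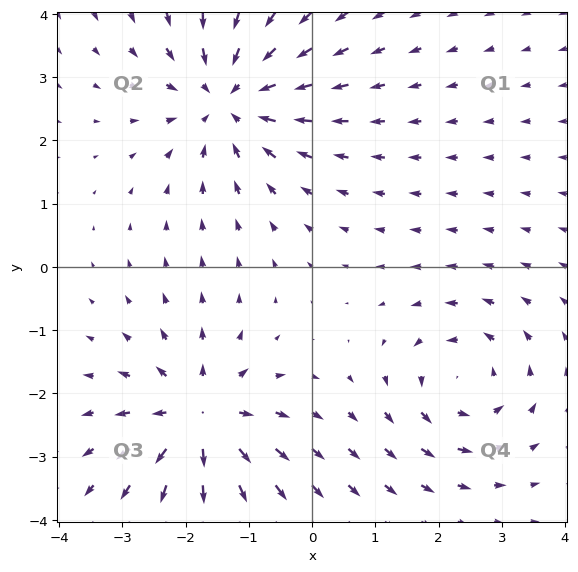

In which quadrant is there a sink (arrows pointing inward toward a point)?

The sink sits at approximately (-1.3, 2.7), which lies in quadrant Q2. The divergence there is about -4, negative as expected for a sink.

Q2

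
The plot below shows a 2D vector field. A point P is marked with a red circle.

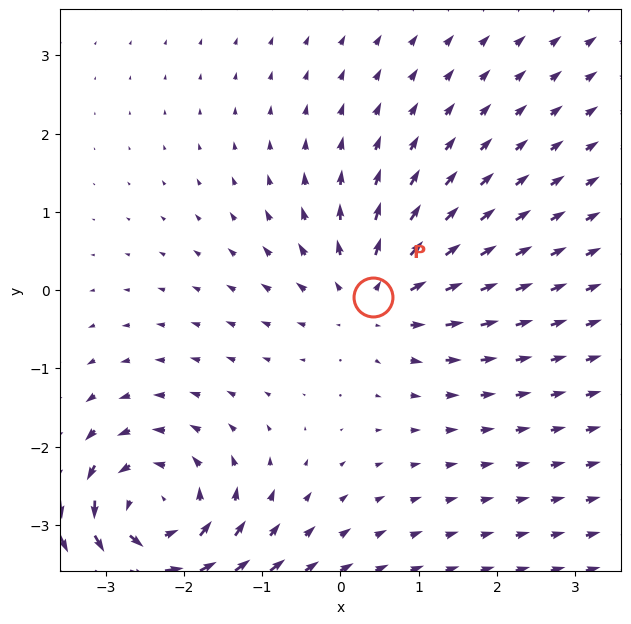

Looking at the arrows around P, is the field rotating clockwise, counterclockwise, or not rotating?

not rotating

Near P at (0.4, -0.1) the arrows show no circulation. The curl there is ≈0.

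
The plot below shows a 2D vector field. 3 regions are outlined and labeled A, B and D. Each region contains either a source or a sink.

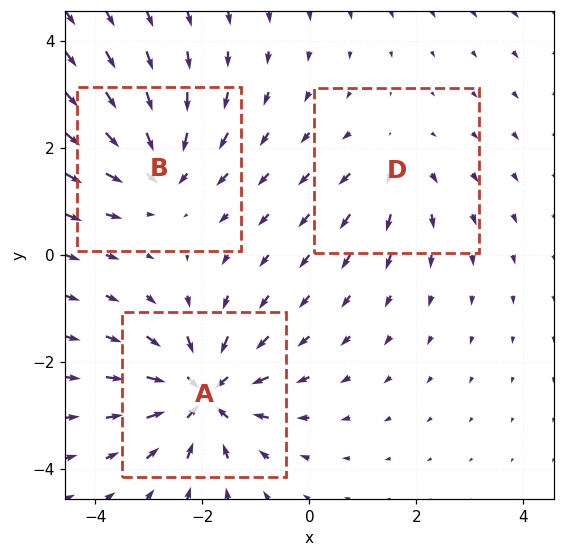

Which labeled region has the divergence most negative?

A

Divergence at each region's feature centre — A: about -6, B: about -4, D: about +2. Region A is most negative.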